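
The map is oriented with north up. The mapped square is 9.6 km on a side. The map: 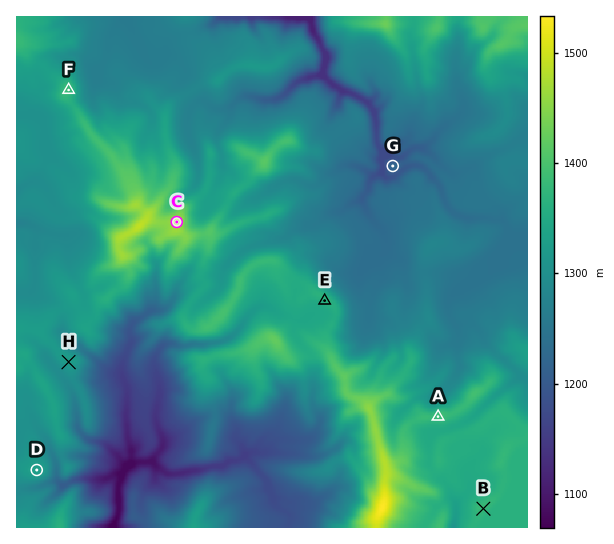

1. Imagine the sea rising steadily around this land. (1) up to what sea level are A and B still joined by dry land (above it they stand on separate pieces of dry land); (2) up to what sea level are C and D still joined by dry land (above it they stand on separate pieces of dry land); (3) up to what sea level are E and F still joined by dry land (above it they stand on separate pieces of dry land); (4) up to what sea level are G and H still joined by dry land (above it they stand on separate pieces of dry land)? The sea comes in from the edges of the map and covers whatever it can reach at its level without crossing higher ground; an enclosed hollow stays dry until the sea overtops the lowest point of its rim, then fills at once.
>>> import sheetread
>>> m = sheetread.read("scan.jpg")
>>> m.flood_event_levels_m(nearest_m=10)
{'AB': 1360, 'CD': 1300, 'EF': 1340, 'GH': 1210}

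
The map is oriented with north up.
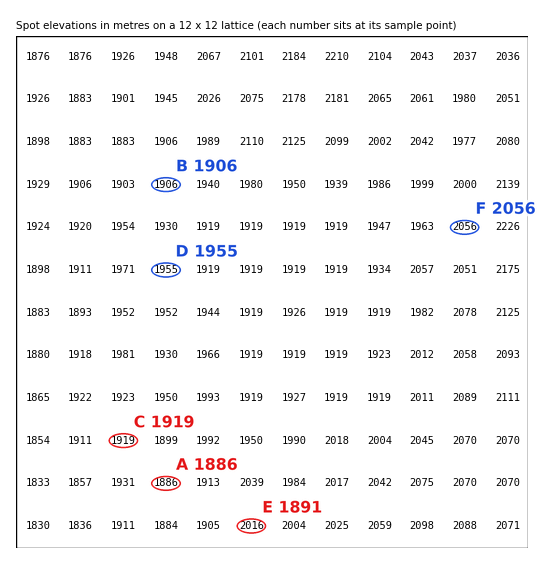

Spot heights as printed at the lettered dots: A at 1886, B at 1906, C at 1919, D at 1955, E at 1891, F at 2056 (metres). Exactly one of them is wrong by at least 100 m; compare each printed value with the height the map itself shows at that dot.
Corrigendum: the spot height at E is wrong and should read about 2016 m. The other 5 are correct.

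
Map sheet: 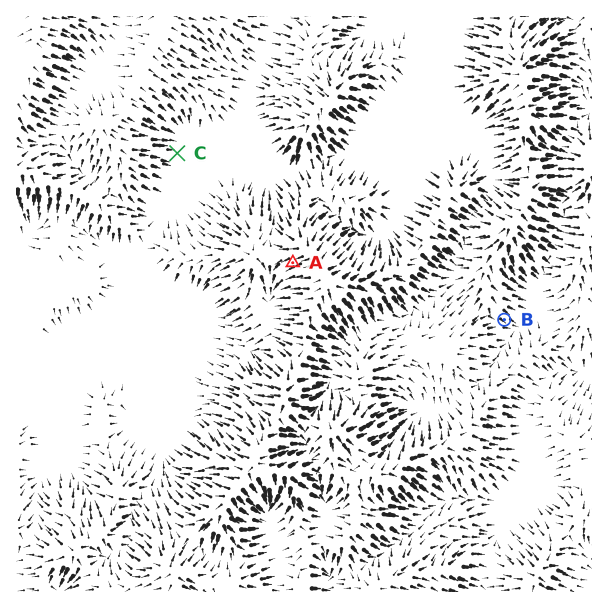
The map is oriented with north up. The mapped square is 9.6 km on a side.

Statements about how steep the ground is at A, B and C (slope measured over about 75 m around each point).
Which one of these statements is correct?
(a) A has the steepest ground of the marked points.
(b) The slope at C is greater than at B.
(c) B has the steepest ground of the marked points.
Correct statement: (a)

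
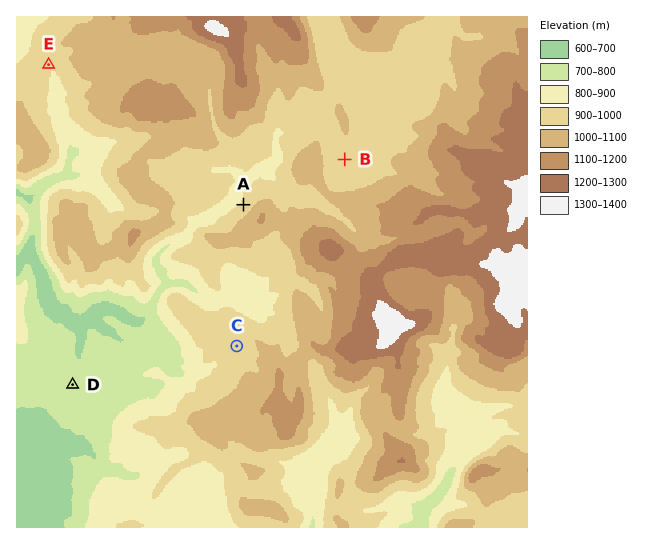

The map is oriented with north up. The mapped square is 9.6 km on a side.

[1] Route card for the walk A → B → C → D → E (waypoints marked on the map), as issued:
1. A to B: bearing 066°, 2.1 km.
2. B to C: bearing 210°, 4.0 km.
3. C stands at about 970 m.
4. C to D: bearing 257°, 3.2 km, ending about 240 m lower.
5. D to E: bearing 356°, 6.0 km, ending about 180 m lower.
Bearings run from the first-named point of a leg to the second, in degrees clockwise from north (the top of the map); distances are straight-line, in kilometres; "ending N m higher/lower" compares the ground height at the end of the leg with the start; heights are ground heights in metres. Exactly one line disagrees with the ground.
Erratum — Line 5: it should read "ending about 180 m higher".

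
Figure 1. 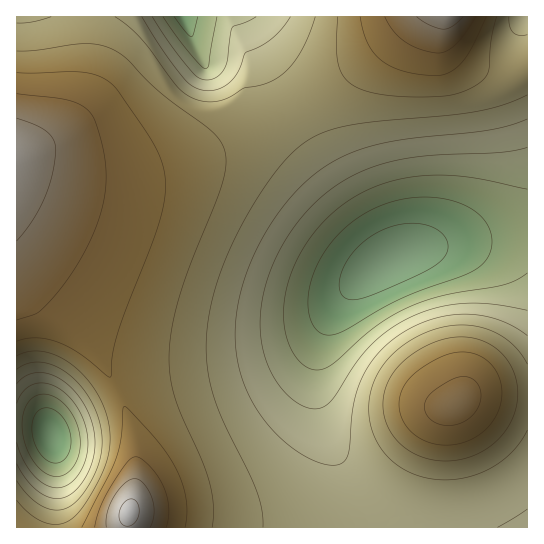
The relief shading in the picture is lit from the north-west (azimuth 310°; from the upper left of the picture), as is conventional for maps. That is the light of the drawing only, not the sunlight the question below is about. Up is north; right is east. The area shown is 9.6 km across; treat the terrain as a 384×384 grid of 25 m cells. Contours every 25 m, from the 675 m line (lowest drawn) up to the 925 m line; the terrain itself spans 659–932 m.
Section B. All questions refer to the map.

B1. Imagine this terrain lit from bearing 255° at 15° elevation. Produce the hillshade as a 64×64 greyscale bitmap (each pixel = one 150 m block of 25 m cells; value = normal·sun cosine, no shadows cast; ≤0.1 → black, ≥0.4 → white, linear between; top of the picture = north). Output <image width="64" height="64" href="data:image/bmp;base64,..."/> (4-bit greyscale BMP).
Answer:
<image width="64" height="64" href="data:image/bmp;base64,Qk12CAAAAAAAAHYAAAAoAAAAQAAAAEAAAAABAAQAAAAAAAAIAAATCwAAEwsAABAAAAAAAAAAAAAAABEREQAiIiIAMzMzAERERABVVVUAZmZmAHd3dwCIiIgAmZmZAKqqqgC7u7sAzMzMAN3d3QDu7u4A////AHdmd5rN3bl1RERVZmZ3d3d3d3iIiIiIiIiIiIiIiIiIZVVnm83tynVERFVWZnd3d3d3d4iIiIiIiIiIiIiIiIhURWeb3u7KdUNEVVZmZ3d3d3d3iIiIiIiIiIiIiIiIiDM0V5ve7sp1Q0RVVmZnd3d3d3d4iIiIiIiIiIiIiIiIIiRXm97+ynVERFVWZmd3d3d3d3iIiIiJmZmIiIiIiIgRI1es3v7KhUREVVZmZ3d3d3d3eIiIiZmZmZmIiIiIiBEjWKzv/tuGVFVVZmZmd3d3d3d4iImZmZmZmYiIh3d3ACNore//24ZVVVZmZmZ3d3d3d3iImZqqqqmZmIh3d3cAJGm9///bllVVVmZmZmd3d3d3iImZqqqqqpmYh3d3dwAkec7//9uWZmZmZmZmZ3d3d3eIiZqru7uqqZiHd3Z3ASV6zv//25dmZmZmZmZmd3d3d4iZqru7u7qpmHd2ZmYBNYvf///bh2ZmZmZmZmZmd3d3iJqrvMy7uqmId2ZmZhJGm+///9qHZmZmZmZmZmZnd3iJmrvMzLuqmYh3ZlVVEles7//+yndmZmZmZmZmZmZ3eImqvMzMu6qZiHZlVVUjWKzv//25d3ZmZmZmZmZmZnd4iau8zMy7qpmIdmVVVTRpve//7ah3d2ZmZmZmZmZmZ3iJq7zMy7qpmYh2ZVRERXm97//bl3d3ZmZmZmZmZmZneImrzMzLupmYiHZlRERWis3v/sqHd3d2ZmZmZmZmZmd4iavMzMuqmZiIdmVERGeKze7tuYd3d3ZmZmZmZmZmZ3iJq7zMu6qZmIh2VUREZ5rN3duod3d3dmZmZmZmZmZmd4mrvMy7qpmYiHZVRER4mrzMuod3d3d2ZmZmZmZmZmZ3iaq7u7qpmZiIdlVERHiavMuph3d3d3ZmZmZmZmZmZneJmru7uqmZmId2VEREiJq7uph3d3d3dmZmZmZlVVZmZ4iaq7u6qZmIh2ZURESImqqZh3d3d3d2ZmZmZmVVVWZneJmqu6qpmYh3ZlVERYiZmYh3d3d3d3ZmZmZmVVVVZmZ4iZqqqqmYiHdlVVVViIiIh3d3d3d3d2ZmZmZVVVVWZneImaqqmZiHdmZVVVaIiIh3d3d3d3d3ZmZmZlVVVVZmZ3iZmZmZmId3ZmVmZoiId3d3d3d3d3dmZmZmVVVVVWZneIiZmZmIh3dmZmZ3iId3d3d3d3d3d2ZmZmZVVVVVZmZ3iImZmYiId3d3d3eId3d3d3d3d3d3ZmZmZmVVVVVWZnd4iJmZiIiHd3d4iIh3d3d3d3d3d3d2ZmZmZVVVVVZmZ3eIiIiIiIiIiIiId3d3d3d3d3d3d3ZmZmZmVVVVVmZnd4iIiIiIiIiIiIh3d3d3d3d3d3d3dmZmZmZlVVVmZmZ3eIiImZmZmZmZmXd3d3d3d3d3d3d3ZmZmZmZVVWZmZnd4iIiZmZmZmZmZd3d3d3d3d3d3d3dmZmZmZmZmZmZmd3iIiJmZmZmZmZl3d3d3d3d3d3d3d3ZmZmZmZmZmZmZ3d4iImZmZmZmZmXd3d3d3d3d3d3d3d2ZmZmZmZmZmZnd3iIiZmZmZmZmZd3d3d3d3d3d3d3d3ZmZmZmZmZmZnd3eIiJmZmZmZmZl3d3d3d3d3d3d3d3d2ZmZmZmZmZmd3d4iImZmZmZmZmXd3d3d3d3d3d3d3d3dmZmZmZmZmd3d4iIiZmZmZmZmZd3d3d3d3d3d3d3d3d3dmZmZmZmd3d3iIiJmZmZmZmZl3d3d3d3d3d3d3d3d3d3dmZmZmd3d3eIiImZmZmZmZmXd3d3d3d3d3d3d3d3d3d3d3d3d3d3d4iIiJmZmZmZmYd3d3d3d3d3d3d3d3d3d3d3d3d3d3d4iIiImZmZmZmYh3d3d3d3d3d3d3d3d3d3d3d3d3d3d3iIiIiZmZmZmZiHd3d3d3d3d3d3d3d3d3d3d3d3d3d3iIiIiJmZmZmZiId3d3d3d3d3d3d3d3d3d3d3d3d3d3iIiIiIiZmZmYiIh3d3d3d3d3d3d3d3d3d3d3d3d3eIiIiIiIiJmZmYiIiHd3d3dmZ3d3d3d3d3d3d3d3d4iIiIiIiIiIiZmIiIiId3d3d2ZmZmd3d3d3d3d3d3iIiIiIiIiIiIiIiIiIiIh3d3d3ZmZmZmd3d3d3d3d4iIiIiIiIiIiIiIiIiIiIiHd3d3d2ZmZmZnd3d3d3d4iIiIiIiIiIiJmZiIiIiIiId3d3d3ZmZmZmZ2Zmd3d4iIiIiIiIiZmZmZmYiIiIiId3d3d3d2ZmZmZmVFZ4iIiIiIiIiZmZmZmZmZiIiIiId3d3d3d3ZmZmZmQzRXiZiIiIiJmZmZmZmZmZmIiIiIh3d3d3d3d2ZmZmUyNFeaqYiIiJmZmZmZmZmZmYh3eIiIh3d3d3d3ZmZmVCIjWKu6mIiJmZmZmZmZmZmZh3d3eIiHd3d3d3dmZmZTIiNqu7qYiJmZmZmZmZmZmZmHdmd3iId3eId3d3ZmZTIiJIu7ypiJmZmZqqqqqpmZmYdmZmd4h3eIiHd3dmZkIiImq7u6iJmZmaqqqqqqqpmZh2VVZniHeIiIh3d2ZlMiIji7u7mImZmaqqqqqqqqqZmHZVVWZ4eIiIiHd3ZmUhEiWbu7qImZmaqqqqqqqqqqmYdUREVneIiIiIh3dmZCESN6u7uYiZmaqqqqqqqqqqqZh1RDRFZoiIiIiHd2ZTERJIu7uoiJmaqqqru7u7qqqqmXZDMzRV"/>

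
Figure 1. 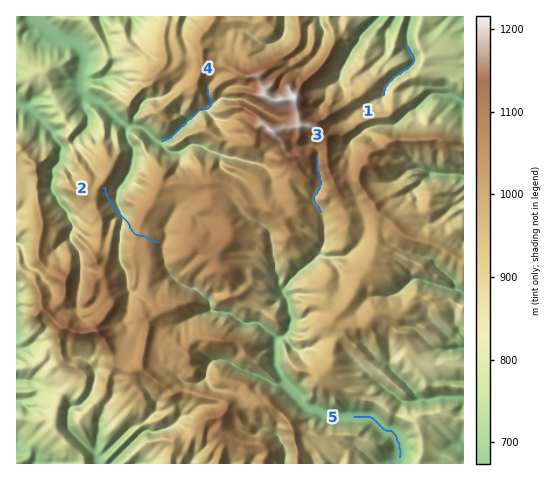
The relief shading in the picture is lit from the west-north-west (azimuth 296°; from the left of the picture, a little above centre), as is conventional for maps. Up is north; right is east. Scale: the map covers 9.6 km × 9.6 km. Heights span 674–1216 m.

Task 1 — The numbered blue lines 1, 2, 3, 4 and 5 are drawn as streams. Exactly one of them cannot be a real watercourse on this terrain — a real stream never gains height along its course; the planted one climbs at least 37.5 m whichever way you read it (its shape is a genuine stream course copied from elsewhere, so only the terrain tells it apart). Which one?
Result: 2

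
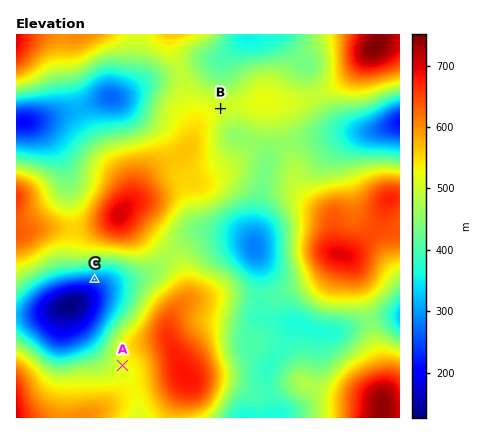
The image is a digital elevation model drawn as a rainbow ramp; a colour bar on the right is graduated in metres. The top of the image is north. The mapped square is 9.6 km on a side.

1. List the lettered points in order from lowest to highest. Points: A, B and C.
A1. C B A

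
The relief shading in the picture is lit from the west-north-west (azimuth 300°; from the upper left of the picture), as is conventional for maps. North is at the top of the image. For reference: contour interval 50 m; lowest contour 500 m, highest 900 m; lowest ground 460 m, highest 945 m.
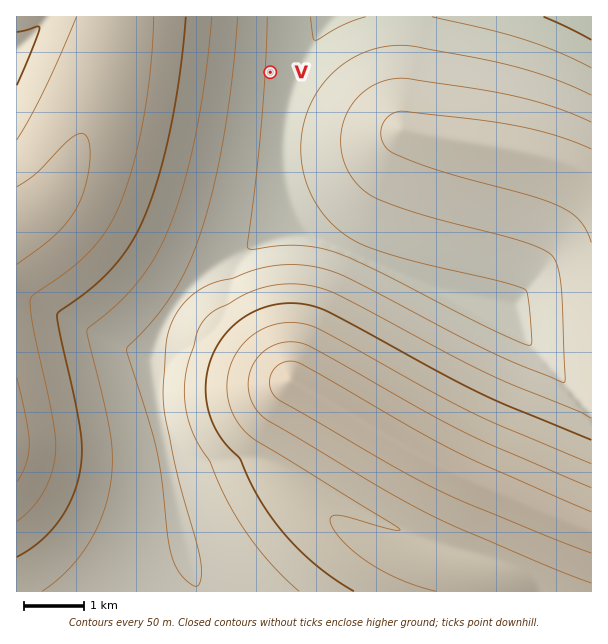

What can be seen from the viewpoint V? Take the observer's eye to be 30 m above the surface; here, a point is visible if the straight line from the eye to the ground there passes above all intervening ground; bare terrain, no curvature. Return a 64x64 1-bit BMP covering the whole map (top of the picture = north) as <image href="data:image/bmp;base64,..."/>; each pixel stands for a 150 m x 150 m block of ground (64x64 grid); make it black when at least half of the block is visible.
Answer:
<image width="64" height="64" href="data:image/bmp;base64,Qk0+AgAAAAAAAD4AAAAoAAAAQAAAAEAAAAABAAEAAAAAAAACAAATCwAAEwsAAAIAAAAAAAAA////AAAAAAAAAAAAAAAAAAAAAAAAAAAAAAAAAAAAAAAAAAAAAAAAAAAAAAAAAAAAAAAAAAAAAAAAAAAAAAAAAAAAAAAAAAADAAAAAAAAAA8AAAAAAAAAPwAgAAAAAAH/AOAAAAAAB/8D8AAAAAAf/x/wAAAAAP//f/AAAAAD////+AAAAAf////4AAAAH/////gAAAB///7/+AAAAf//+P/gAAAD///w/gAAAA///+DgAAAAP///gAAAAAB///8AAAAAAf///AAAAAAf///4AAAAAP////AAAAAH////wAAAAAf///+AAAAAB////wAAAAAf///+AAAAAD////gAAAAAP///8AAAAAAf///gAAAAAB///8AAAAAAD///AAAAAAAH//4AAAAAAAP//AAAAAAAAf/wAAAAAAAD/8AAAAAAAAP/gAAAAAAAB/8AAAAAAAAf/wAAAAAAAf//AAAAAAAD//+AAAAAAAf//8AAAAAAB///4AAAAAAH///4AAAAAAf///wAAAAAB////gAAAAAH////gAAAAAf////AAAAAA////+AAAAAD////4AAAAAP////gAAAAA////+AAAAAB////4AAAAAH////AAAAAAf///8AAAAAB////wAAAAAD////AAAAAAP///8AAAAAA////wAAAAAD////AAAAAAP///4AAAA=="/>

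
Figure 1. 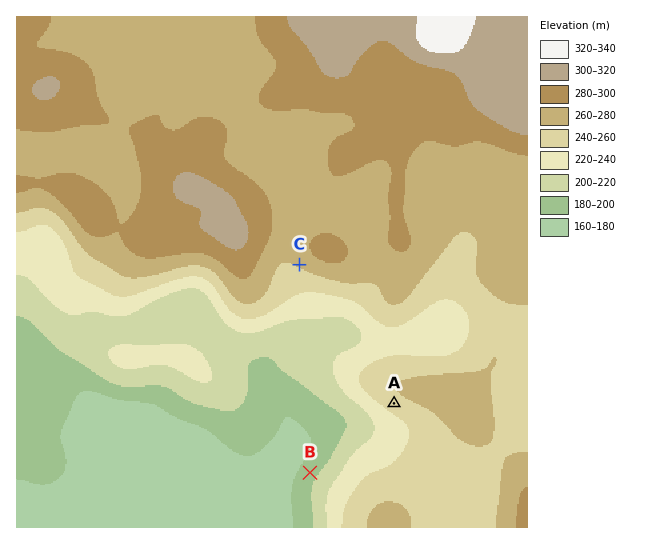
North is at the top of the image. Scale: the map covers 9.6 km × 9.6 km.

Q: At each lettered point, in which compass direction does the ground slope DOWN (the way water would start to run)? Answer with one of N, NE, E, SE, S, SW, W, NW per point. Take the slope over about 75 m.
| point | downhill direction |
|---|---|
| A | SW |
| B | NW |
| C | SW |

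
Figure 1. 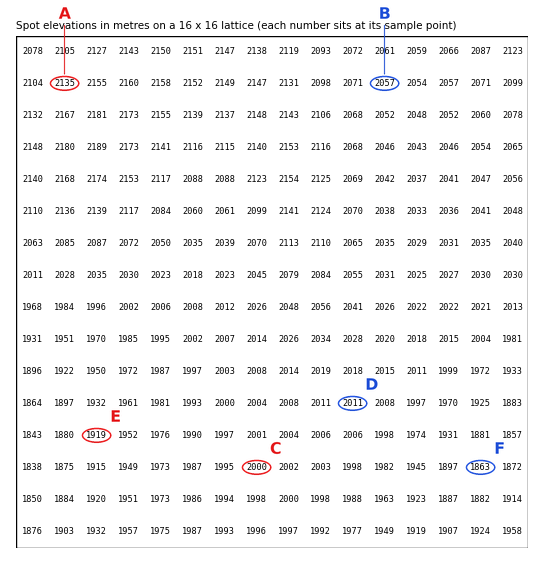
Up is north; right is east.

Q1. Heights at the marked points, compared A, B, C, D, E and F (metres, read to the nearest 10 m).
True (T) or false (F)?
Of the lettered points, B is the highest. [F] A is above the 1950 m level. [T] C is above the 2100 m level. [F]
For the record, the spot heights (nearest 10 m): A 2140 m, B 2060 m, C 2000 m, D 2010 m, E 1920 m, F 1860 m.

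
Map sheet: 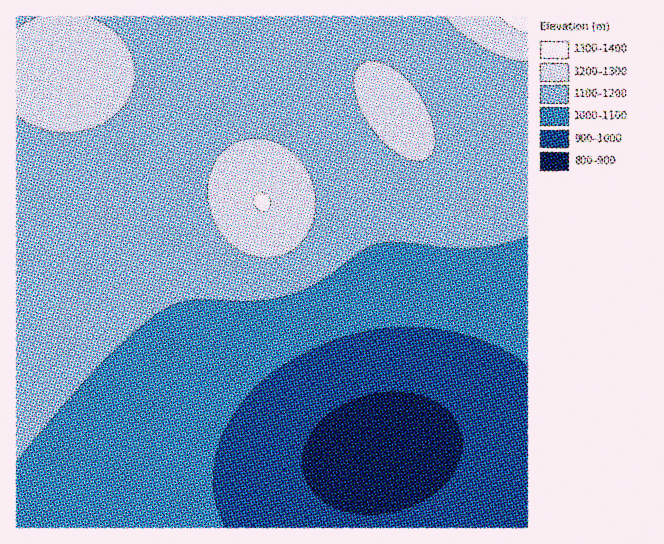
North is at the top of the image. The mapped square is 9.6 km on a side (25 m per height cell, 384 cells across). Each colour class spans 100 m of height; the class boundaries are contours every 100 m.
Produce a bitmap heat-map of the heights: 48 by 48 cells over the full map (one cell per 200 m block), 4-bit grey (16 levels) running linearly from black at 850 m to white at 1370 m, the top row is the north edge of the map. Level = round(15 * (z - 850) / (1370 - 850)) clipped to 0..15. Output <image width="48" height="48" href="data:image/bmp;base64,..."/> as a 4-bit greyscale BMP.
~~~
<image width="48" height="48" href="data:image/bmp;base64,Qk32BAAAAAAAAHYAAAAoAAAAMAAAADAAAAABAAQAAAAAAIAEAAATCwAAEwsAABAAAAAAAAAAAAAAABEREQAiIiIAMzMzAERERABVVVUAZmZmAHd3dwCIiIgAmZmZAKqqqgC7u7sAzMzMAN3d3QDu7u4A////AHd3d3dmZmZVVVREMzMyIiIiIiIiMzM0RHd3d3dmZmZVVUREMzIiIiERESIiIzMzRHd3d3dmZmZVVURDMzIiIREREREiIiMzRHd3d3dmZmZVVURDMyIiERERERERIiIzNHd3d3d2ZmZVVURDMyIhEREQAREREiIzM3d3d3d2ZmZVVURDMyIhERAAAAEREiIjM3d3d3d2ZmZlVURDMyIhERAAAAARESIjM3d3d3d3ZmZlVURDMyIhERAAAAARESIjM3d3d3d3ZmZlVVREMyIhERAAAAARESIjM3d3d3d3dmZmVVREMzIiEREQAAERESIjM3d3d3d3dmZmVVVEQzMiIREREREREiIjM3d3d3d3d2ZmZVVERDMyIhERERERIiIzM3d3d3d3d3ZmZlVURDMzIiIhEREiIiMzNHd3d3d3d3ZmZlVVREQzMiIiIiIiIjMzRId3d3d3d3dmZmVVVERDMzMiIiIiMzM0RIh3d3d3d3d2ZmZlVVREQzMzMzMzMzRERIiHd3d3d3d3ZmZmVVVEREQzMzMzNERERYiIh3d3d3d3dmZmZlVVVERERERERERFVYiIiHd3d3d3d3ZmZmZVVVVERERERFVVVYiIiId3d3d3d3d3ZmZmVVVVVVVVVVVVVYiIiIh3d3d3d3d3d3ZmZmVVVVVVVVVWZoiIiIiId3d3d3d3d3d3ZmZmZmZmZmZmZoiIiIiIh3d3d4iIiIh3d2ZmZmZmZmZmZoiIiIiIiIiIiIiImZiId3dmZmZmZmZmZoiIiIiIiIiIiImZmZmYiHd3d3d3d3d3d4iIiIiIiIiIiJmqqqqZiId3d3d3d3d3d4iIiIiIiIiIiZqru7upmIh3d3d3d3d3d4iIiIiIiIiImaq7zMu6mYiHd3eIiIh3d4iIiIiIiIiImau8zMy6qYiIiIiIiIiIh4iIiIiIiIiJmqvM3dy7qZiIiIiIiIiIiIiIiIiIiIiJmqvN3dy7qZiIiIiZmIiIiIiIiIiIiIiJmrvN3dy6qZiIiJmZmZiIiIiIiIiIiIiJmqvM3cy6qZmJmZmZmZmIiJmZmZmYiIiZmqu8zMu6mZmZmZqqmZmIiJmZmZmZmIiZmaq7u7uqmZmZmqqqqZmYiJmZmZmZmZmZmaqru6qpmZmZqquqqZmZiJqqqqqZmZmZmZqqqqqZmZmaq7uqqZmZmKqqqqqqmZmZmZmaqpmZmZmqu7uqqZmZmaq7u7qqqZmZmZmZmZmZmZqru7uqqZmZmau7u7u6qpmZmZmZmZmZmZqru7uqqZmZmbu8zLu7qpmZmZmZmZmZmaqru7qqqZmZmbvMzMu7qqmZmZmZmZmZmaqru6qqqZmZmbvMzMu7qqmZmZiImZmZmaqqqqqqqqqqqrvMzMu7qqmZmZiImZmZmaqqqqqqqqqqqru8zLu7qqmZmZiImZmZmaqqqqqqqqqqu7u7u7u6qpmZmZmZmZmZmaqqqqqqqqq7vKq7u7uqqpmZmZmZmZmZmZqqqqqqqqu8zaqqqqqqqZmZmZmZmZmZmZmZmqqqqrvN7g=="/>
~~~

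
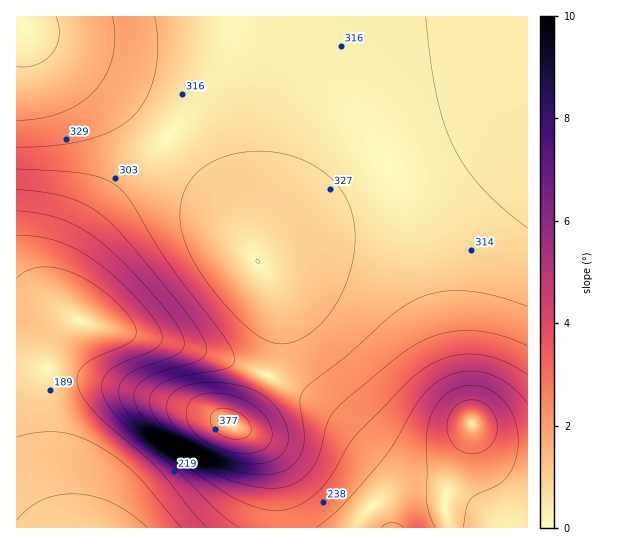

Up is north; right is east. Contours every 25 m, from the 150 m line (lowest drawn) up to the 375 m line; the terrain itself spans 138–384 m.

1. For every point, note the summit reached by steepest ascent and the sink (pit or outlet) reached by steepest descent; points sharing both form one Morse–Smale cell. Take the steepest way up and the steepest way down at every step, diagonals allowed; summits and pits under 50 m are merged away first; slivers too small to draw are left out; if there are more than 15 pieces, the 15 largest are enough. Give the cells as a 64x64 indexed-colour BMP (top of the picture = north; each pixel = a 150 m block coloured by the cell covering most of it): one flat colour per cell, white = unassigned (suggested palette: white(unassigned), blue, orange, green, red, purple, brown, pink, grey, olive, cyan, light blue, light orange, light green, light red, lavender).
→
<image width="64" height="64" href="data:image/bmp;base64,Qk12CAAAAAAAAHYAAAAoAAAAQAAAAEAAAAABAAQAAAAAAAAIAAATCwAAEwsAABAAAAAAAAAA////ALR3HwAOf/8ALKAsACgn1gC9Z5QAS1aMAMJ34wB/f38AIr28AM++FwDox64AeLv/AIrfmACWmP8A1bDFADMzMzMzMzMzMzMzMzMzMzM0REREREREREREREREREREMzMzMzMzMzMzMzMzMzMzMzREREREREREREREREREREQzMzMzMzMzMzMzMzMzMzMzNERERERERERERERERERERDMzMzMzMzMzMzMzMzMzMzM0REREREREREREREREREREMzMzMzMzMzMzMzMzMzMzMzREREREREREREREREREREQzMzMzMzMzMzMzMzMzMzMzNERERERERERERERERERERDMzMzMzMzMzMzMzMzMzMzNEREREREREREREREREREREMzMzMzMzMzMzMzMzMzMzM0REREREREREQiIkREREREQzMzMzMzMzMzMzMzMzMzMzREREREREREIiIiJERERERDMzMzMzMzMzMzMzMzMzMzRERERERERCIiIiIiREREIiMzMzMzMzMzMzMzMzMzMzNERERERERCIiIiIiIkREIiIzMzMzMzMzMzMzMzMzMzNERERERERCIiIiIiIiRCIiIjMzMzMzMzMzMzMzMzMzRERERERERCIiIiIiIiIiIiIiMzMzMzMzMzMzMzMzMzNERERERERCIiIiIiIiIiIiIiIzMzMzMzMzMzMzMzMzMzRERERERCIiIiIiIiIiIiIiIjMzMzMzMzMzMzMzMzMzM0REREQiIiIiIiIiIiIiIiIiMzMzMzMzMzMzMzMzMzMzREREQiIiIiIiIiIiIiIiIiIzMzMzMzMzMzMzMzMzMzM0REIiIiIiIiIiIiIiIiIiIjMzMzMzMzMzMzMzMzMzMzRCIiIiIiIiIiIiIiIiIiIiMzMzMzMzMzMzMzMzMzMzESIiIiIiIiIiIiIiIiIiIiIzMzMzMzMzMzMzMzMzMxERIiIiIiIiIiIiIiIiIiIiIjMzMzMzMzMzMzMzMzEREREiIiIiIiIiIiIiIiIiIiIiMzMzMzMzMzMzMzMRERERESIiIiIiIiIiIiIiIiIiIiIzMzMzMzMzMzMREREREREREiIiIiIiIiIiIiIiIiIiIjMzMzMzMzMRERERERERERESIiIiIiIiIiIiIiIiIiIiMzMzMzERERERERERERERERIiIiIiIiIiIiIiIiIiIiIzMzMREREREREREREREREREiIiIiIiIiIiIiIiIiIiIhERERERERERERERERERERESIiIiIiIiIiIiIiIiIiIiERERERERERERERERERERESIiIiIiIiIiIiIiIiIiIiIRERERERERERERERERERERIiIiIiIiIiIiIiIiIiIiIhEREREREREREREREREREREiIiIiIiIiIiIiIiIiIiIiEREREREREREREREREREREiIiIiIiIiIiIiIiIiIiIiIRERERERERERERERERERESIiIiIiIiIiIiIiIiIiIiIhERERERERERERERERERESIiIiIiIiIiIiIiIiIiIiIiEREREREREREREREREREREiIiIiIiIiIiIiIiIiIiIiIRERERERERERERERERERERIiIiIiIiIiIiIiIiIiIiIhERERERERERERERERERERESIiIiIiIiIiIiIiIiIiIiERERERERERERERERERERERESIiIiIiIiIiIiIiIiIiIREREREREREREREREREREREREiIiIiIiIiIiIiIiIiIhERERERERERERERERERERERERIiIiIiIiIiIiIiIiIiERERERERERERERERERERERERERIiIiIiIiIiIiIiIiIRERERERERERERERERERERERERESIiIiIiIiIiIiIiIhERERERERERERERERERERERERERESIiIiIiIiIiIiIiEREREREREREREREREREREREREREREiIiIiIiIiIiIiIREREREREREREREREREREREREREREREiIiIiIiIiIiIhEREREREREREREREREREREREREREREREiIiIiIiIiIiEREREREREREREREREREREREREREREREREiIiIiIiIiIREREREREREREREREREREREREREREREREREiIiIiIiIhEREREREREREREREREREREREREREREREREREiIiIiIiERERERERERERERERERERERERERERERERERERESIiIiIRERERERERERERERERERERERERERERERERERERESIiIhERERERERERERERERERERERERERERERERERERERERIiERERERERERERERERERERERERERERERERERERERERERERERERERERERERERERERERERERERERERERERERERERERERERERERERERERERERERERERERERERERERERERERERERERERERERERERERERERERERERERERERERERERERERERERERERERERERERERERERERERERERERERERERERERERERERERERERERERERERERERERERERERERERERERERERERERERERERERERERERERERERERERERERERERERERERERERERERERERERERERERERERERERERERERERERERERERERERERERERERERERERERERERERERERERERERERERERERERERERERERERERERERERERERERERERERERERERERERERERERERERERERERERERERERERERERERERERERERERERERERERERERERERERERERERERERERERERERERERER"/>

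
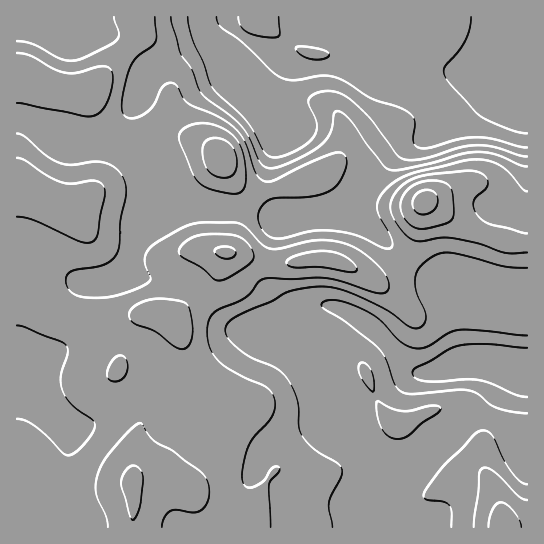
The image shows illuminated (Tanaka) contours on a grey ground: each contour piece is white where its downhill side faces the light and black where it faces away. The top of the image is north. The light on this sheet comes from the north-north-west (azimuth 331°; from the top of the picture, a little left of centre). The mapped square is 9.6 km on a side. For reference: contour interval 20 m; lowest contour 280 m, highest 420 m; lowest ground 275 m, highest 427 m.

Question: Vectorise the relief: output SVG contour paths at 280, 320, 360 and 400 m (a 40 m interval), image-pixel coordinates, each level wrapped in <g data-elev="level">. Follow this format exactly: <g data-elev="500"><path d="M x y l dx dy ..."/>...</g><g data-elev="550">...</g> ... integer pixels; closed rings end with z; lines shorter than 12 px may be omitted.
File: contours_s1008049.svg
<g data-elev="280"><path d="M527 133l-16-3-30-13-29-31-7-9-1-6 1-4 14-17 8-12 3-11 1-10"/></g><g data-elev="320"><path d="M527 397l-12-2-22-11-12-4-14-1-41 2-11-3-3-5 4-6 14-6 20-12 9-4 28-1 40 4"/><path d="M527 156l-8-1-25-8-17-2-18 3-37 11-11 1-8-1-7-5-24-33-16-16-14-11-13-3-14 3-6 5 0 6 8 20-1 8-4 6-10 8-13 7-11 3-8 0-7-6-9-20-8-11-28-26-7-8-8-24-10-22-5-23"/></g><g data-elev="360"><path d="M332 527l-3-24 2-8 10-18 1-6-1-4-5-5-22-13-11-12-4-10-2-28-5-12-6-10-9-8-27-12-16-12-8-11-1-5 3-6 10-8 33-14 16-9 19-4 17-1 15 2 19 6 30 15 22 16 9 2 6-3 2-8-1-7-9-19-1-14 5-10 13-11 9-3 9 0 52 13 24 2"/><path d="M527 484l-8-3-9-11-19-36-6-4-7 2-35 34-19 28 0 3 2 2 16 2 7 4 3 6-1 16"/><path d="M392 438l7 1 8-3 15-13 16-10 2-3 0-3-9-1-20 5-9 0-11-3-13-7-1 1 0 11 3 13 6 8z"/><path d="M372 391l2-1 0-5-2-14-6-7-5-1-3 4 2 8 6 10z"/><path d="M527 191l-5-3-14-17-10-7-15-4-17 0-57 15-15 7-10 9-5 8-2 10 3 8 11 21 2 7-3 3-8-1-27-12-22-4-22 0-30 8-11-2-8-7-4-9 1-8 4-9 6-4 5-2 36-1 20-6 7-6 6-10 4-10-1-8-5-4-8 0-28 12-31 15-5 2-6-1-4-3-4-6-9-29-9-13-18-13-31-14-5-5-6-12-4-3-5 0-5 3-9 19-8 8-12 5-8-1-3-4-1-8 5-30 8-16 17-13 3-4 2-7-2-18"/><path d="M114 17l5 16-2 6-9 7-30 14-8 1-8-2-28-14-17-4"/></g><g data-elev="400"><path d="M162 527l3-10 6-6 7-1 16 2 8-2 6-11 1-13-2-7-5-6-29-22-19-10-13-18-10 6-19 21-9 12-5 12-2 9 0 10 10 24 2 10"/><path d="M521 527l-1-6-6-10-8-7-5-2-4 2-5 6-4 17"/><path d="M111 381l8 0 7-7 2-11-5-7-6 0-7 9-3 10z"/><path d="M179 349l4 0 4-2 4-5 1-7-1-20-2-8-3-4-12-3-19-1-13 3-10 7-3 6 4 7 22 10 18 13z"/><path d="M214 279l7 1 6-2 18-11 7-6 2-4-1-6-10-12-12-4-26-1-14 4-10 8-2 5 1 4 21 12z"/><path d="M344 271l10 1 2-1 1-2-3-6-7-5-8-4-9-3-13 0-15 3-12 4-4 4 1 3 6 2 28 0z"/><path d="M418 229l8 0 16-4 10-6 2-6-1-19-3-7-4-4-11-2-14 1-11 5-7 8-3 10 2 9 7 9z"/><path d="M17 217l16 3 45 21 12 2 4-2 3-6 8-42-2-7-5-4-8-1-19 3-9-2-16-7-21-15-8-2"/><path d="M217 177l9 1 7-3 3-6 1-10-3-9-4-6-7-5-9-1-5 1-4 3-2 5-1 7 5 15 4 5z"/></g>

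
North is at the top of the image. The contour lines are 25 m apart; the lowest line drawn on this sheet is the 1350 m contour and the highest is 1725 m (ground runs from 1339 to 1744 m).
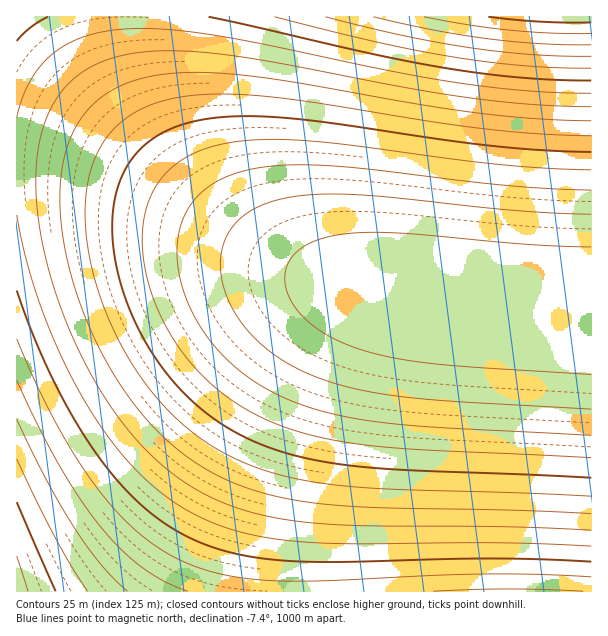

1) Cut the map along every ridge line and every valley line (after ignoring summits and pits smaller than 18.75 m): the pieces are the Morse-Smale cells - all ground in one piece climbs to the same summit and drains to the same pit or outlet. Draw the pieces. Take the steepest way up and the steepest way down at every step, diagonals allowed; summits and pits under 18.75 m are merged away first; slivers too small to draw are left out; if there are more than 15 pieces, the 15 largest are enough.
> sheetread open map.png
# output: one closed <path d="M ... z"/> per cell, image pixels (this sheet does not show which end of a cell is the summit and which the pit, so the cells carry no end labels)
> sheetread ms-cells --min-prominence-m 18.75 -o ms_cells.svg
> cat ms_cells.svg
<path d="M36 166l-20 1 1 425 575-1-1-281-142-9-60-7-51-11-36-12-35-15-55-30-83-39-43-13z"/><path d="M591 16l-463 0-1 17 5 30 8 30 18 39 18 29 23 28 34 34 28 23 24 14 21 11 33 12 50 11 93 10 109 6z"/><path d="M126 16l-110 1 0 148 47 4 29 6 37 12 29 12 109 57 38 15-35-19-37-29-34-34-23-28-18-29-18-39-10-37z"/>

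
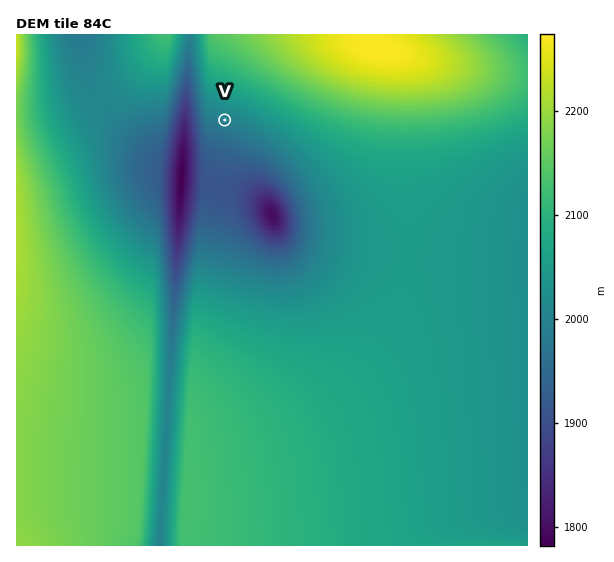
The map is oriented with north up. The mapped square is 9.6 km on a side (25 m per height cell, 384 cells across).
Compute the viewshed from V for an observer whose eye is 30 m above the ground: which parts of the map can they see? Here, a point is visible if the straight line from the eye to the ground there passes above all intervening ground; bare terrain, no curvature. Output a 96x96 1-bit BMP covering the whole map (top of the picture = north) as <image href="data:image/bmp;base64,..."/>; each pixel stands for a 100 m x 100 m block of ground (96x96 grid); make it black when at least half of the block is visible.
<image width="96" height="96" href="data:image/bmp;base64,Qk2+BAAAAAAAAD4AAAAoAAAAYAAAAGAAAAABAAEAAAAAAIAEAAATCwAAEwsAAAIAAAAAAAAA////AAAAAAAAAAGAAAAAAAAAAAAAAAGAAAAAAAAAAAAAAAGAAAAAAAAAAAAAAAGAAAAAAAAAAAAAAAGAAAAAAAAAAAAAAAGAAAAAAAAAAAAAAAHAAAAAAAAAAAAAAAHAAAAAAAAAAAAAAAHAAAAAAAAAAAAAAAHAAAAAAAAAAAAAAAHAAAAAAAAAAAAAAAHAAAAAAAAAAAAAAAHAAAAAAAAAAAAAAAHAAAAAAAAAAAAAAAHgAAAAAAAAAAAAAADgAAAAAAAAAAAAAADgAAAAAAAAAAAAAADgAAAAAAAAAAAAAADgAAAAAAAAAAAAAADgAAAAAAAAAAAAAADgAAAAAAAAAAAAAADgAAAAAAAAAAAAAADwAAAAAAAAAAAAAADwAAAAAAAAAAAAAADwAAAAAAAAAAAAAADwAAAAAAAAAAAAAADwAAAAAAAAAAAAAADwAAAAAAAAAAAAAADwAAAAAAAAAAAAAADwAAAAAAAAAAAAAAD4B//+AAAAAAAAAAD4f///wAAAAAAAAAD4f///8AAAAAAAAAD4f////AAAAAAAAAD4f////gAAAAAAAAP4f////wAAAAAAAA/4f////4AAAAAAAD/4/////8AAAAAAAH/8/////+AAAAAAAf/8/////+AAAAAAA//8//////AAAAAAD/////////AAAAAAH/////////gAAAAAP/////////gAAAAAf/////////gAAAAA//////////wAAAAB//////////wAAAAH//////////wAAAAH//////////wAAAAP//////////4AAAAf//////////4AAAA///////////4AAAB///////////4AAAD///////////4AAAD///////////wAAAD///////////wAAAD///////////wAAAD///////////wAAAD///////////wAAAD///////////gAAAD///////////gAAAD///////x///gAAAD///////w///AAAAD////+//g///AAAAD////8f/h//+AAAAD////8f/B//+AAAAD////8P/B//8AAAAD////8P/D//8AAAAD////8P/D//4AAAAD////8P/H//wAAAAD////8H////wAAAAD////8H////gAAAAD////8H////AAAAAD////8H///+AAAAAD////8H///+AAAAAD////8H///8AAAAAD////8H///8AAAAAD////8H///8AAAAAD////8H///8AAAAAD////8H///8AAAAAD////8H///8AAAAAD////8D///+AAAAAD////8D////AAAAAD//w/8D////gAAAAD//AP8D////wAAAAD/8AH8D////wAAAAD/4AD8D////wAAAAD/wAD8D////gAAAAD/gAB8D////AAAAAD/AAA8D///+AAAAAD/AAA8D///wAAAAAD+AAAcD//+AAAAAAD8AAAMBwAAAAAAAAD8AAAMAAAAAAAAAAD8AAAMAAAAAAAAAAD4AAAMAAAAAAAAAAA="/>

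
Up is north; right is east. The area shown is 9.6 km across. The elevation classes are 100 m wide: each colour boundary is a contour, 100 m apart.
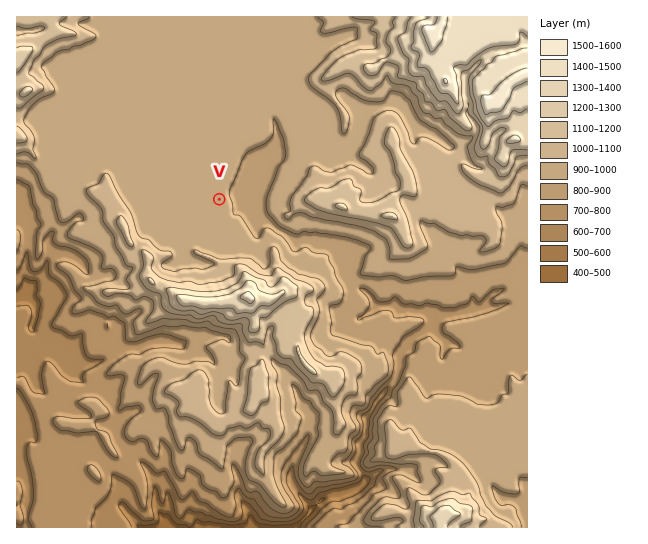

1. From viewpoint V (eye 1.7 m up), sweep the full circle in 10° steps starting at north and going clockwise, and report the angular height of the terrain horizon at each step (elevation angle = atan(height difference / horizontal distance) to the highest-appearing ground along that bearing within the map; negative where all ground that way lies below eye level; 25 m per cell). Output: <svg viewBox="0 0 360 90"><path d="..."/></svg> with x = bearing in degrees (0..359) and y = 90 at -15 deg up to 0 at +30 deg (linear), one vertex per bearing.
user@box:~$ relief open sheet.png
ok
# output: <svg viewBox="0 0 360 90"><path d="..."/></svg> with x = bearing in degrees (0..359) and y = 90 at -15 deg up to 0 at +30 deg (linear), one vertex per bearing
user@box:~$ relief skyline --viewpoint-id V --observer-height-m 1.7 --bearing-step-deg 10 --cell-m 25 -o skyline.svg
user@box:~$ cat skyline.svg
<svg viewBox="0 0 360 90"><path d="M0 57l10 2 10 0 10-2 10-4 10-7 10 0 10 1 10 3 10-5 10 7 10 4 10 4 10-7 10-11 10-4 10-7 10 1 10 1 10 1 10 1 10 8 10 0 10 2 10 4 10-2 10 2 10 1 10 4 10 0 10-2 10 1 10 1 10 1 10 0 10 1"/></svg>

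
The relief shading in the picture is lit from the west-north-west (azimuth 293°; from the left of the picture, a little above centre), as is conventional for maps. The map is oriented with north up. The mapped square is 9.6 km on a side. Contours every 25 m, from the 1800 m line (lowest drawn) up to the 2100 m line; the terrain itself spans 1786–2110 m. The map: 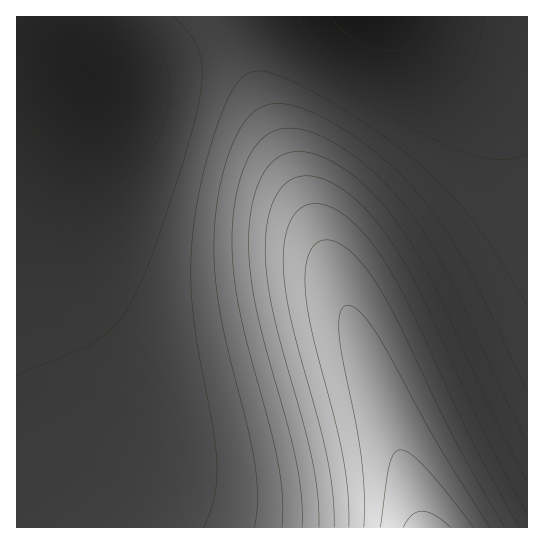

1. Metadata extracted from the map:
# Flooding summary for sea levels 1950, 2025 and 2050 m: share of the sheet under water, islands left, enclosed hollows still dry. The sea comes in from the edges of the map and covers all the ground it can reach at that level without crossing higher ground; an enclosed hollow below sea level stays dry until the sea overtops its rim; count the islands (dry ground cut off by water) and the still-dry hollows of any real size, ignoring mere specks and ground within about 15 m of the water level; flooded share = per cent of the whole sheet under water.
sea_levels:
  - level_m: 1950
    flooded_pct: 74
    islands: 0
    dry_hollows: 0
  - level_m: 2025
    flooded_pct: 89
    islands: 0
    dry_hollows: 0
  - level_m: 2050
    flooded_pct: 94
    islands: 0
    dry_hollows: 0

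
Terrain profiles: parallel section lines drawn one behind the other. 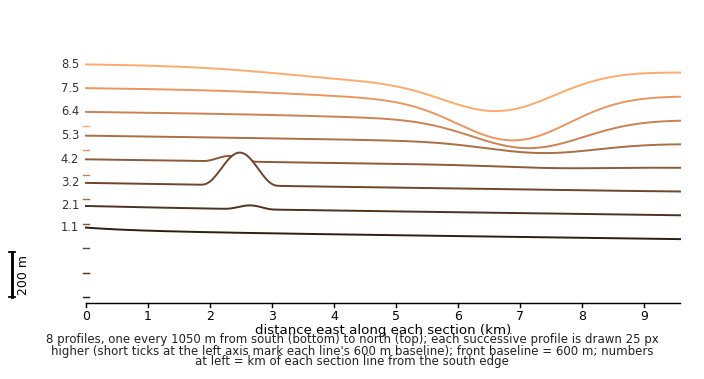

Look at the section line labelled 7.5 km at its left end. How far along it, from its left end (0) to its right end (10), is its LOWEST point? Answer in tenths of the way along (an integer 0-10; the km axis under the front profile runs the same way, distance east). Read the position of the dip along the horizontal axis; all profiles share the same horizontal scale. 7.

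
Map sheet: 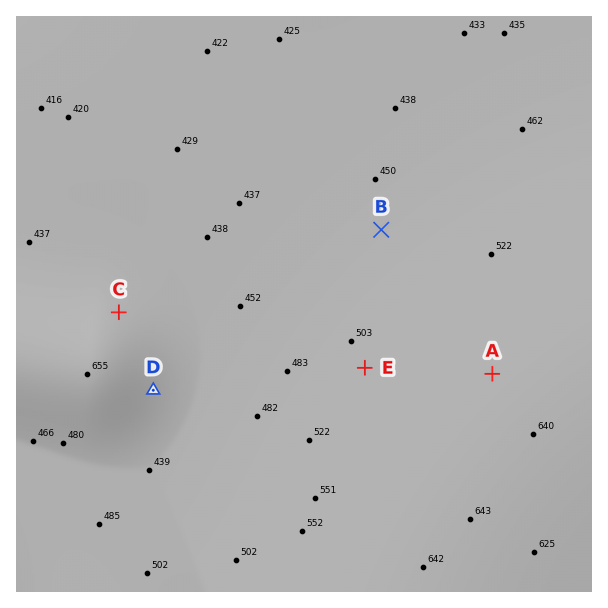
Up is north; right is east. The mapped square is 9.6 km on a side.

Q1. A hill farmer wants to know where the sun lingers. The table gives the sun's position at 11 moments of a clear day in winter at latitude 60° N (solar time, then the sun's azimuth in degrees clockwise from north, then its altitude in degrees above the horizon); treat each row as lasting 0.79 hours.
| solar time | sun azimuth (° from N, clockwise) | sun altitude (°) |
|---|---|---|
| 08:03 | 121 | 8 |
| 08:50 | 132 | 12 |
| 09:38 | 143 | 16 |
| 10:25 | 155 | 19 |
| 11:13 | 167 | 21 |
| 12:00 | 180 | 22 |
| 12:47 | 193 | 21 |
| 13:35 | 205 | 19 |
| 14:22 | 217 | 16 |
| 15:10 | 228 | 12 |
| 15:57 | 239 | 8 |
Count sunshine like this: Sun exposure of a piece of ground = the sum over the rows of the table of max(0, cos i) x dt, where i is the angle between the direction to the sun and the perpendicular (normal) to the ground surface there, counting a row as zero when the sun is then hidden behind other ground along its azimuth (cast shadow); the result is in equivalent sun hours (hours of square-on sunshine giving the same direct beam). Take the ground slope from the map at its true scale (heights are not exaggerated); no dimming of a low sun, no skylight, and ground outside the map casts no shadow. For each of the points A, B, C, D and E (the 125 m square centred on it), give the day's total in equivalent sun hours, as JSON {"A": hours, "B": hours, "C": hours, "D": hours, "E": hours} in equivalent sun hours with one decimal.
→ {"A": 2.1, "B": 2.2, "C": 1.5, "D": 2.6, "E": 2.1}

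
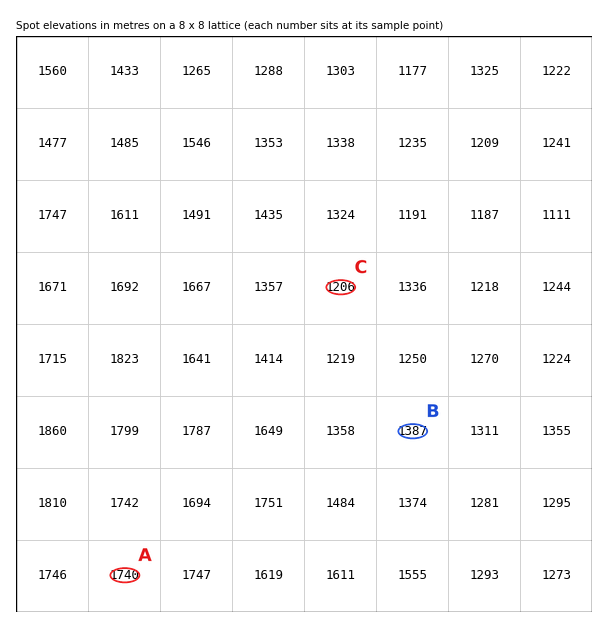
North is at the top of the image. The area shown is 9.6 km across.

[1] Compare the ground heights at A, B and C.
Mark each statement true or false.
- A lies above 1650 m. true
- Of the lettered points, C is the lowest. true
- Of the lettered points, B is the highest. false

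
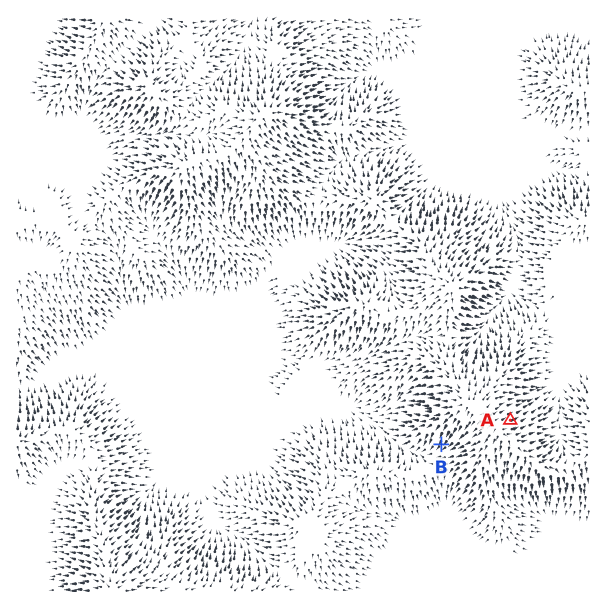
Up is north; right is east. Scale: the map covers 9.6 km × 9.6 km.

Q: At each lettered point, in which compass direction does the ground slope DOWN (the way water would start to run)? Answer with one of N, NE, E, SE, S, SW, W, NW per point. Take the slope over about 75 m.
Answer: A NE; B SW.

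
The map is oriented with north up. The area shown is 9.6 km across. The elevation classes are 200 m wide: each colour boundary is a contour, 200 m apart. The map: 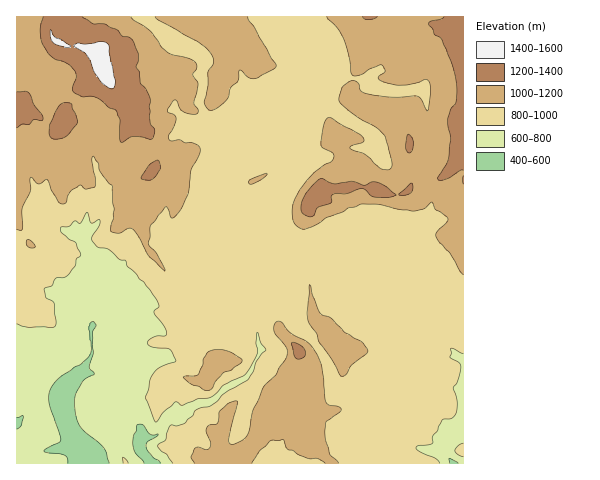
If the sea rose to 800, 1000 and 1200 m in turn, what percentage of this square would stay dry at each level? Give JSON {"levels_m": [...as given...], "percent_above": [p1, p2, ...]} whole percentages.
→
{"levels_m": [800, 1000, 1200], "percent_above": [85, 36, 7]}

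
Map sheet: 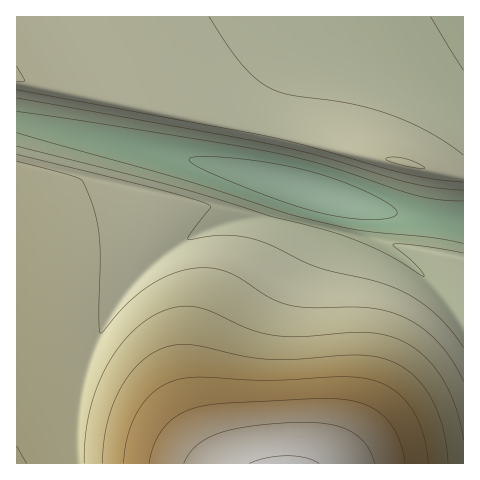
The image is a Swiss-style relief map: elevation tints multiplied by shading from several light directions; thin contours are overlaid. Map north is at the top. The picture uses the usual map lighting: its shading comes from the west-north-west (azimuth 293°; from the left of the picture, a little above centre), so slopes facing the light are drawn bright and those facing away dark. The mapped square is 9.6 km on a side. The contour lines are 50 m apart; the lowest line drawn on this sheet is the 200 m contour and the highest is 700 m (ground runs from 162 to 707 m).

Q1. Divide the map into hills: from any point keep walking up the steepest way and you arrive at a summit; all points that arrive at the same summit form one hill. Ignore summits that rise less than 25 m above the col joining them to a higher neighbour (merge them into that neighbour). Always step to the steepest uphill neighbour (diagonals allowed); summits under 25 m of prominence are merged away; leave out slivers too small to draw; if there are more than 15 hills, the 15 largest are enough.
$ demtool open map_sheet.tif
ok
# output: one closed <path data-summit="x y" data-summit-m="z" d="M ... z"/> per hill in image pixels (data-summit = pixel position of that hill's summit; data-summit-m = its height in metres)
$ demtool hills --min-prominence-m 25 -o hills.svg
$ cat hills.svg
<path data-summit="285 463" data-summit-m="707" d="M20 122l-4 1 1 341 447-1-1-241-50-5-36-7-155-44z"/><path data-summit="17 78" data-summit-m="402" d="M348 16l-331 0-1 106 156 33 90 22-1-15 6-25 3-31 13-31 12-16 16-16z"/><path data-summit="406 164" data-summit-m="404" d="M463 16l-114 0-31 21-23 22-12 16-9 20-13 67 1 14 115 34 36 7 50 5z"/>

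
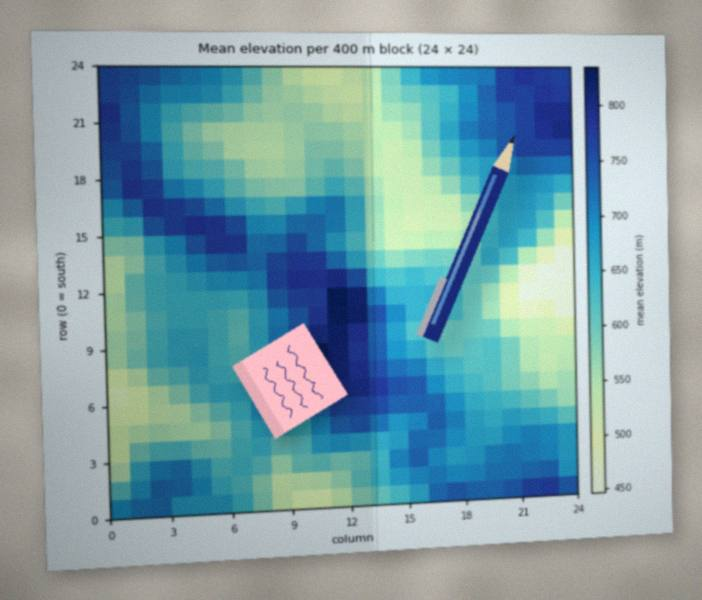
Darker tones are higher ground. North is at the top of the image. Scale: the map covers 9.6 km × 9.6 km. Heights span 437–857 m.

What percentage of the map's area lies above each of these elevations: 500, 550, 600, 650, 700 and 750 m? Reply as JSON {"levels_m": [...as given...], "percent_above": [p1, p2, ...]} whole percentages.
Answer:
{"levels_m": [500, 550, 600, 650, 700, 750], "percent_above": [96, 83, 68, 48, 28, 13]}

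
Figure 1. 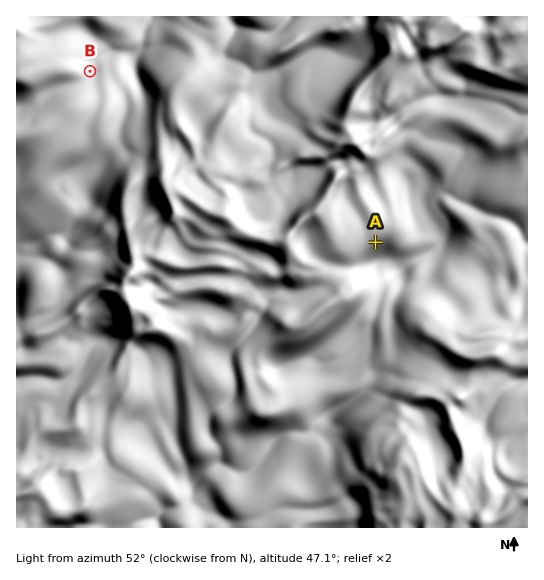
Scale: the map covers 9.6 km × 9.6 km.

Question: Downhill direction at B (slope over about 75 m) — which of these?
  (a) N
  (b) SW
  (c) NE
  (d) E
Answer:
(c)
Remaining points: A SE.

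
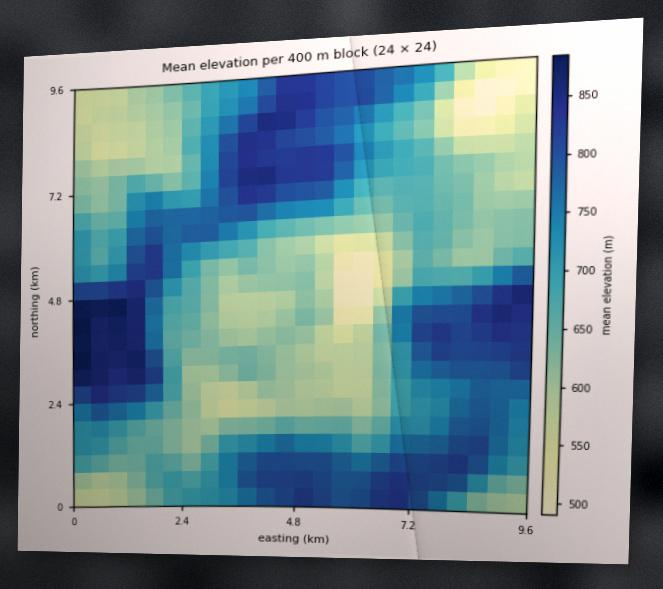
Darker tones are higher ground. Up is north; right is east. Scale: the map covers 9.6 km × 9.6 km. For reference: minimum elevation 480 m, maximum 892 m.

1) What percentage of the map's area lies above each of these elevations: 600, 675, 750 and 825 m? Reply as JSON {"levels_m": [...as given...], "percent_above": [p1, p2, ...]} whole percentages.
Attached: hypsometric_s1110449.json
{"levels_m": [600, 675, 750, 825], "percent_above": [82, 51, 32, 9]}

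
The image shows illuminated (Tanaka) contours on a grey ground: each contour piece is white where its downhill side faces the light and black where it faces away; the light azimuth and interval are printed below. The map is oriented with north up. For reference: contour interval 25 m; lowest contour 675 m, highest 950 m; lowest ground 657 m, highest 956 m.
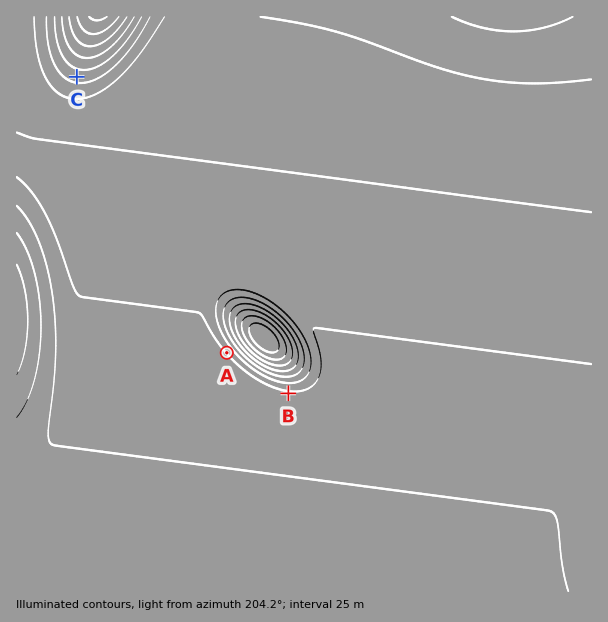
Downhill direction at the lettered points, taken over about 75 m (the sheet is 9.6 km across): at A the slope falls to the SW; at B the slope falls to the S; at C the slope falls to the S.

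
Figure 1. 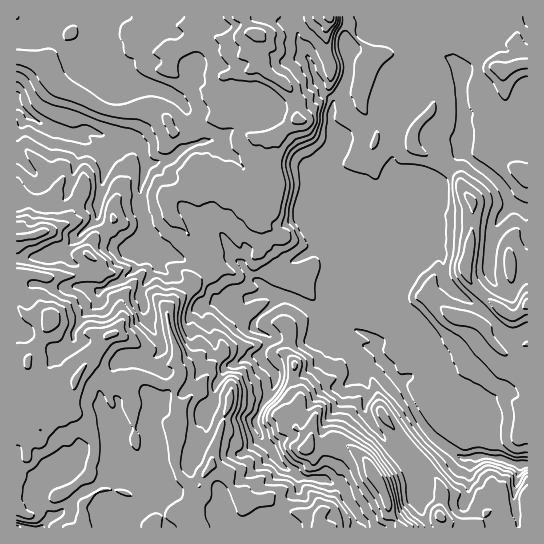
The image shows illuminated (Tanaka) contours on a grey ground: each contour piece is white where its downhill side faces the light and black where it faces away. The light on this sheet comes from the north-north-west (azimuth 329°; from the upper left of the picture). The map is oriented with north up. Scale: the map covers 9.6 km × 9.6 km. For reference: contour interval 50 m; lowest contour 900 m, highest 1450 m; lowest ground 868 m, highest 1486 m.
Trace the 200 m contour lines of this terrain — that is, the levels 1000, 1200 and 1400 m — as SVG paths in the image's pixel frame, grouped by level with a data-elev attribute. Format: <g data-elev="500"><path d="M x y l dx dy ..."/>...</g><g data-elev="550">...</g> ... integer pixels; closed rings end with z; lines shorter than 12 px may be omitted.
<g data-elev="1000"><path d="M527 473l-3 2-5 9-4 3-1-2 0-8-3-4-20-7-8 1-6 5-7 9-15-6-12-16-18-17-12-15-11-18-28-30-3 0-2 9-10-3-15 1 0-3 4-10-3-11-3-3-8 0-8-2-5-5-15-7-2-4 3-12 1-11-5-5-9-6-7-3-5 0-23 14-2 5 0 4 12 8 2 2-1 0-17-4-4-3 2-9 14-14 4-5-2-2-5-1-18 4 0-8 10-3 4-3-5-8 1-2 7 0 13 7 36 14 4 0 1-2 0-15 5-16-2-8-4-2-16 6-7-1 17-16-14-25-1-11 6-24 0-21 3-6 9-4 14-13 2-28 6-13 1 0 2 9-1 9 15 11 3 8-3 12-6 12 1 5 32 12 8-14 8-8 6 6 19 2 13 4 10 5 6 5 2 20-1 8-3 8 1 43-3 6-4-3-2 1-16 13-10 16-1 10 16 17 12 15 13 21 8 21 20 10 18 12 5 18-1 22 2 8 11 8 13-1"/><path d="M527 220l-2 0-8-6-4 0-16 12-1-3 1-5 6-13-5-15-8-9-23-19-4-2-6 0-4-3-3-18 5-16 1-24-4-26-6-15 0-2 9-1 14 7 3 5-5 23 2 15 4 9-1 7 2 12-1 22 28 22 14 20 12 6"/><path d="M17 82l4 2 4 5 8 18 10 8 28 12 12-2 6 1 15 9-14 1 1 6-8 2-30-6-23-12-9 2-4-9"/></g><g data-elev="1200"><path d="M425 527l-1-2-13-10-7-9-7-31-19-26-7-8-26-19-19-3 0-14-4-3-9-1-4-10-6-6-4 0-10 4-10 12-10 9-2 5 0 6 5 6 3 10 4 4 4 13 7 9 8 4 7 8 21 0 7 8-3 2-25-4-7 1-8-5-11-3-8-8-8-2-2-8-13-7-1-11-6-20 5-9 1-6 0-13-5-15-3-2-9-1-8 2-2-8 9-9 1-4-2-7-5-6-4 1-4 8-14-13-4 0-6 4-4-3-4-8-2-8 5-23 0-4-11-5-10 1-8-4-7 3-4 4 3 10-1 7-5 4-3-3-5-13 2-15-1-4-4 0-7 5-19 6-8 6-3-3 0-4 10-2 5-6 7-2 6-9-1-2-8-3-4-6-10-9-1-4 1-7-2-6-5-1-12 10-11 3-1 0 0-11 14-13-1-3-5-3-4-5-15 3-12 1-11-2-6-4-12 4"/><path d="M452 527l1-6-10-14-4-3-5 3-3 4-1 10 3 6"/><path d="M294 370l1 0 2-4-2-5-3 2z"/><path d="M527 299l-2 2-2 5 1 3 3 0"/><path d="M112 222l2 1 3-2-1-4-3-3-2 3z"/><path d="M223 17l8 8 0 2-6 6-10 3 0 2 5 8 0 8 10 13-2 3-9 4 0 4 4 3 8-2 28 3 15 8 9 8 3 5 1 7-5 13-15 7-21 4 2 4 5 7 8 0 6 3 12-1 10-12 18-6 4-3 3-5-2-7-5-7-1-8-4-6-3-10-10-13-9-7 0-2 5-8-1-10 2-6-3-7-6-8 3-5"/><path d="M304 17l1 4 4 6 17 16 3-2 3-10 5-8 1-6"/></g><g data-elev="1400"><path d="M337 527l-2-3-9-6 4-9-8-3-3 1-5 6-2 14"/><path d="M388 511l3-3 0-6-7-21-11-18-8-6-2 4 3 14 12 18 7 14z"/><path d="M203 477l2 0 11-10-3-10-3 2-6 12z"/><path d="M17 445l4 2 2 14 2 1 4 0 2-3 2-10 8-1 4-2 4-9 8-8 22-10 3-5-2-9 0-6 6-17 13-16 5-11 7-10 4-3 11-1 2-4-3-8 0-8-2-2-17 8-18 2-4 4 6 6-1 4-23 16-5 6-12 3-3-17 1-5 3-3 11-3 8-18-5-15-10-5-13-2-12 9-10-3-1 1 4 11 10 8 2 8-1 4-4 4-12 1"/></g>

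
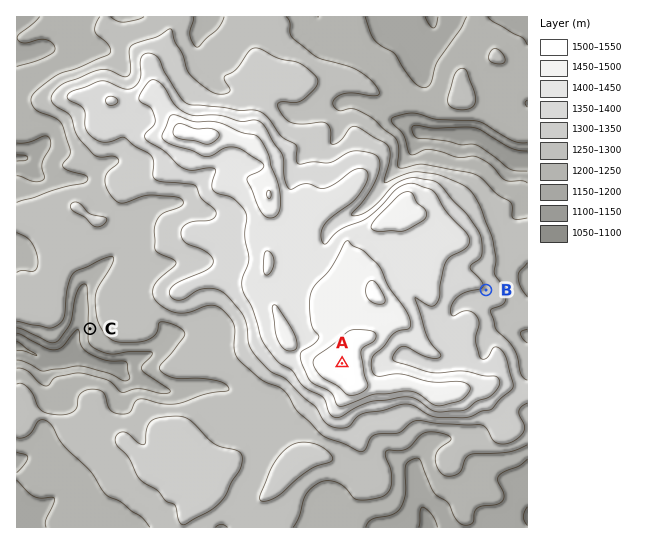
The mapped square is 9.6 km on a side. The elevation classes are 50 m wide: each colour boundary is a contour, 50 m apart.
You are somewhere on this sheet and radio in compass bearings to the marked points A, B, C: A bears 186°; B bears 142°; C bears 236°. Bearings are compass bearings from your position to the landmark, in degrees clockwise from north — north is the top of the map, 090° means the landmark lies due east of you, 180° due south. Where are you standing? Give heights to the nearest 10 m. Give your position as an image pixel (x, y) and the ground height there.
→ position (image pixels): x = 367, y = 140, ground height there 1320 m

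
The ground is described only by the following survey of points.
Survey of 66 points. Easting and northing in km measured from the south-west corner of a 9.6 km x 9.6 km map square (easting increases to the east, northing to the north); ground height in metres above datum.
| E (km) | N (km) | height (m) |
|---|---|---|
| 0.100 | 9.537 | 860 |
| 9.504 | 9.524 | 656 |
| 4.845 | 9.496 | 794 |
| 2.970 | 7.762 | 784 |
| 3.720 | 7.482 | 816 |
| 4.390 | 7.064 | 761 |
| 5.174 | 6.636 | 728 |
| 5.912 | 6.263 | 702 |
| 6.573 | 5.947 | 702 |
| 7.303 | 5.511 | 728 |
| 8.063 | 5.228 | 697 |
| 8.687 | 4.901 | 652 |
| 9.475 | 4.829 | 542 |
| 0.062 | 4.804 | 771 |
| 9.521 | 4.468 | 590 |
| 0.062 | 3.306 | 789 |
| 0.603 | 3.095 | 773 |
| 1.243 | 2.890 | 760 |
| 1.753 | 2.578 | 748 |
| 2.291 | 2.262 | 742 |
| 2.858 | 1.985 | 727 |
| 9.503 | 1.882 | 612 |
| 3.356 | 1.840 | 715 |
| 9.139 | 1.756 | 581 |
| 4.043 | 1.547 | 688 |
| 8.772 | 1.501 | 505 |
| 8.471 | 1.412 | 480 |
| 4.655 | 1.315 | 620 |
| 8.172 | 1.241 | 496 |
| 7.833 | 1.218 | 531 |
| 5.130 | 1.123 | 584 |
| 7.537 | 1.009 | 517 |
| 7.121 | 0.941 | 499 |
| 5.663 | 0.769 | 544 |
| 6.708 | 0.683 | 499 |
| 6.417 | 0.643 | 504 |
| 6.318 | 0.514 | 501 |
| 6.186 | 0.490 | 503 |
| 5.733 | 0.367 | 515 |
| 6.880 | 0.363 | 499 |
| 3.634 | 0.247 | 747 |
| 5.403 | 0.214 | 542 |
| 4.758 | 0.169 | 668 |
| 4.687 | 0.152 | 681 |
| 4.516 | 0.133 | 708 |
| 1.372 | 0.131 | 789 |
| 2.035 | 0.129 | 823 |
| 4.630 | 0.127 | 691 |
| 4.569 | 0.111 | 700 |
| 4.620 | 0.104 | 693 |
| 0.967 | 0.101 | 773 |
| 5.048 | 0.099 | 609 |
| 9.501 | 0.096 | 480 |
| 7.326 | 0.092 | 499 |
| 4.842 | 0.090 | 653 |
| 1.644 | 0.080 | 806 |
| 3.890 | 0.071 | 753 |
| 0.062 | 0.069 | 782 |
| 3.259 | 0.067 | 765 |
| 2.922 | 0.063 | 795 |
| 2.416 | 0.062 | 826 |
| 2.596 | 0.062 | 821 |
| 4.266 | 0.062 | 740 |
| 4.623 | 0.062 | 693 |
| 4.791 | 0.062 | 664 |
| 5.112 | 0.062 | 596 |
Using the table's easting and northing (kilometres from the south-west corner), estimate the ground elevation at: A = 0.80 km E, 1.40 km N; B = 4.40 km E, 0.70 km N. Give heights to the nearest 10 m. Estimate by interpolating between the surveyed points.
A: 760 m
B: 690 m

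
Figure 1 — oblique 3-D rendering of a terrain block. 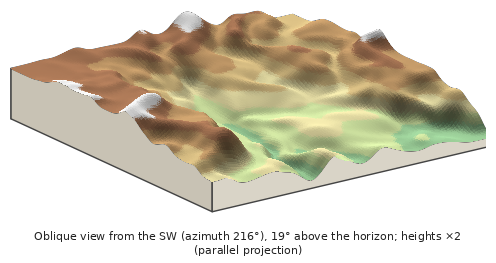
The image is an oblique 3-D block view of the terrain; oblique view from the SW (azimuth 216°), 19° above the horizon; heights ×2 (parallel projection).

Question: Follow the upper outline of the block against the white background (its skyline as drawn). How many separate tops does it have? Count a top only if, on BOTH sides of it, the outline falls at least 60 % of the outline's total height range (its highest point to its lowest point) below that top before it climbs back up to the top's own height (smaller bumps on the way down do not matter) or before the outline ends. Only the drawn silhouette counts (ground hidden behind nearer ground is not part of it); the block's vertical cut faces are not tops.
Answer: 0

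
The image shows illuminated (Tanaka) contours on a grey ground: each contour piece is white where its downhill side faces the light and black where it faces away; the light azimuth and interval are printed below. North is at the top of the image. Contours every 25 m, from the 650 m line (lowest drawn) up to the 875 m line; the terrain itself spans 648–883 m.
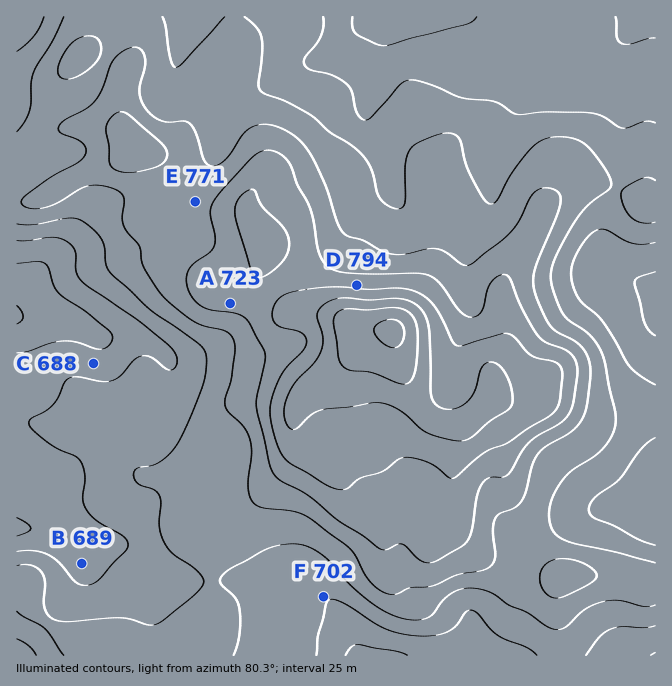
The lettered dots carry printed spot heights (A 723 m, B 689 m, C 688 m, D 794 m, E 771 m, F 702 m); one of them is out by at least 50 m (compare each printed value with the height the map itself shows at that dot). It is A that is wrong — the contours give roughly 786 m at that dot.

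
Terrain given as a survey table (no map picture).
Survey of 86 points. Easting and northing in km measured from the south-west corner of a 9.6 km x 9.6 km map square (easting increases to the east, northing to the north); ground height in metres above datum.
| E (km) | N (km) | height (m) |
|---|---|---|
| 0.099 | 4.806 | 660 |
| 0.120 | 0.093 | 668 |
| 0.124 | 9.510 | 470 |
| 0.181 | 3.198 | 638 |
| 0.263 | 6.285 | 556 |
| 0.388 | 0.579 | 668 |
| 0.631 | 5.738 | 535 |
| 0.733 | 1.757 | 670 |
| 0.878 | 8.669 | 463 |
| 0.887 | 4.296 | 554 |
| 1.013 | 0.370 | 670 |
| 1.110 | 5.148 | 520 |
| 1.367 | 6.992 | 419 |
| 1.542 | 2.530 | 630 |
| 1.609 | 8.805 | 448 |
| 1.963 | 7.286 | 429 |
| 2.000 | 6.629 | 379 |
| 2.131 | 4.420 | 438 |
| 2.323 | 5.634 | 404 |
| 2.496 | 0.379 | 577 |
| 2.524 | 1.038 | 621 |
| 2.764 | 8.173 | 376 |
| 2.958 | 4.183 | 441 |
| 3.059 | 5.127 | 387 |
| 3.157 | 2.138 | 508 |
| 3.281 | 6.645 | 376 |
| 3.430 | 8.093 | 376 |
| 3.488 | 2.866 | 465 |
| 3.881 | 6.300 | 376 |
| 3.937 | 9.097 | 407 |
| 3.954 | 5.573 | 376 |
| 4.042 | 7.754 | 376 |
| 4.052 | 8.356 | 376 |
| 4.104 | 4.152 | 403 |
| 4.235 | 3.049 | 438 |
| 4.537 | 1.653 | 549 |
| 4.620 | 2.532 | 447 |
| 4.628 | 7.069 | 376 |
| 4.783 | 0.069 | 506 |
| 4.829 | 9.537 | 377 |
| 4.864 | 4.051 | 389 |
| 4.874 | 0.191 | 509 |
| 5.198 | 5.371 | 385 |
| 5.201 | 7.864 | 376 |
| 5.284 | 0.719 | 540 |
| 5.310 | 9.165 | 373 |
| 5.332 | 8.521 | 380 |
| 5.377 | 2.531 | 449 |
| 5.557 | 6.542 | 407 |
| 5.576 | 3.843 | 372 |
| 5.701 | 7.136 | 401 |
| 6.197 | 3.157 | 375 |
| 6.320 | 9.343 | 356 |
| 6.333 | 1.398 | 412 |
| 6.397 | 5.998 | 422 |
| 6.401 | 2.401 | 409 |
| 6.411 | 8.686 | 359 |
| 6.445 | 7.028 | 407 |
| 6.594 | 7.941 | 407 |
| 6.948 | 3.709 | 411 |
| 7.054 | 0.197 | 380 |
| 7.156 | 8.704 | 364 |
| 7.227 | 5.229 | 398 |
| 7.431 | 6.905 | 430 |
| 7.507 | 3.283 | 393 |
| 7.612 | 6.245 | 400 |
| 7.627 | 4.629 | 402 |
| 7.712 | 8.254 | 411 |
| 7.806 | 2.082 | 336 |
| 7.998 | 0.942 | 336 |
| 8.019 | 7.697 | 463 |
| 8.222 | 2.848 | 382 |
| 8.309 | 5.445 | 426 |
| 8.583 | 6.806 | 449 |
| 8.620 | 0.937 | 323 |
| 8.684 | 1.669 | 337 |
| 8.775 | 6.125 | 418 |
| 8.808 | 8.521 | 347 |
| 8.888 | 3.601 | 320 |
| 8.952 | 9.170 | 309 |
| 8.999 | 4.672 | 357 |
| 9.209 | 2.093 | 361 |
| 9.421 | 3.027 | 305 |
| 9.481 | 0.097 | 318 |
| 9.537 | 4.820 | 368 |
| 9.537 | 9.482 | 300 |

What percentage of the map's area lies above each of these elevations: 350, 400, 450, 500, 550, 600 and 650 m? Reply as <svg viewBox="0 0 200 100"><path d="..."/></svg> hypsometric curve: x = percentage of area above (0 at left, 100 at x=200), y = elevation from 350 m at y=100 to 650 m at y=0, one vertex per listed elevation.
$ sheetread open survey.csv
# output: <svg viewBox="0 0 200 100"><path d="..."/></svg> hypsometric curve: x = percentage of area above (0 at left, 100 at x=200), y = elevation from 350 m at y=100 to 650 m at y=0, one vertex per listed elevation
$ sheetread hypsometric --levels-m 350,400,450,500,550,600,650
<svg viewBox="0 0 200 100"><path d="M180 100l-70-17-44-16-22-17-15-17-12-16-7-17"/></svg>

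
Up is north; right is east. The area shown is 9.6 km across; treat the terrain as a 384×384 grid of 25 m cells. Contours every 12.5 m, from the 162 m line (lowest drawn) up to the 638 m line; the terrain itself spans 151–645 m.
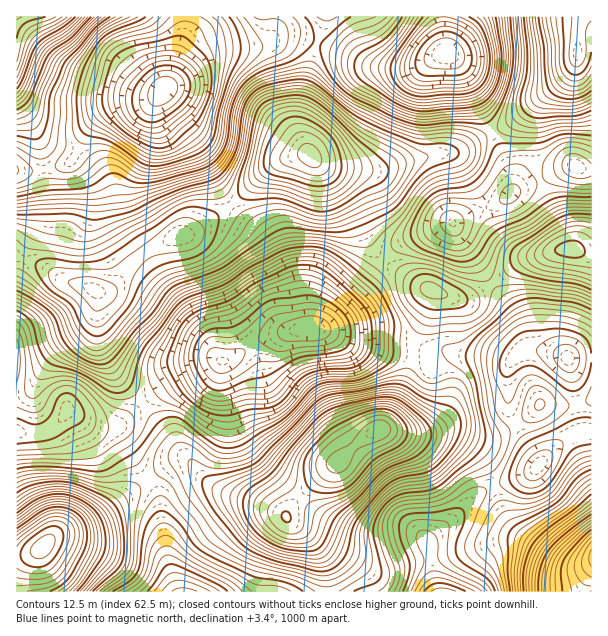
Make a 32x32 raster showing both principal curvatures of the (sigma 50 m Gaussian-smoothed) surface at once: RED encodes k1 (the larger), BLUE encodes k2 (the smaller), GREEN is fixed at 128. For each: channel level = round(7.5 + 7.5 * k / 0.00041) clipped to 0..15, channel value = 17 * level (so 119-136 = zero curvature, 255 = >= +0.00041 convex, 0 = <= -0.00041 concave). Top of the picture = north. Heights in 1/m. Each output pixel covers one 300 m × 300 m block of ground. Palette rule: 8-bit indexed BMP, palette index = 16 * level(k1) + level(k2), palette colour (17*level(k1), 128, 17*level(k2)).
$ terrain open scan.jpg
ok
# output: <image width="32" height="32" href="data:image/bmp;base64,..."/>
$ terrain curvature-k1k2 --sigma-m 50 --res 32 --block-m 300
<image width="32" height="32" href="data:image/bmp;base64,Qk02CAAAAAAAADYEAAAoAAAAIAAAACAAAAABAAgAAAAAAAAEAAATCwAAEwsAAAABAAAAAAAAAIAAABGAAAAigAAAM4AAAESAAABVgAAAZoAAAHeAAACIgAAAmYAAAKqAAAC7gAAAzIAAAN2AAADugAAA/4AAAACAEQARgBEAIoARADOAEQBEgBEAVYARAGaAEQB3gBEAiIARAJmAEQCqgBEAu4ARAMyAEQDdgBEA7oARAP+AEQAAgCIAEYAiACKAIgAzgCIARIAiAFWAIgBmgCIAd4AiAIiAIgCZgCIAqoAiALuAIgDMgCIA3YAiAO6AIgD/gCIAAIAzABGAMwAigDMAM4AzAESAMwBVgDMAZoAzAHeAMwCIgDMAmYAzAKqAMwC7gDMAzIAzAN2AMwDugDMA/4AzAACARAARgEQAIoBEADOARABEgEQAVYBEAGaARAB3gEQAiIBEAJmARACqgEQAu4BEAMyARADdgEQA7oBEAP+ARAAAgFUAEYBVACKAVQAzgFUARIBVAFWAVQBmgFUAd4BVAIiAVQCZgFUAqoBVALuAVQDMgFUA3YBVAO6AVQD/gFUAAIBmABGAZgAigGYAM4BmAESAZgBVgGYAZoBmAHeAZgCIgGYAmYBmAKqAZgC7gGYAzIBmAN2AZgDugGYA/4BmAACAdwARgHcAIoB3ADOAdwBEgHcAVYB3AGaAdwB3gHcAiIB3AJmAdwCqgHcAu4B3AMyAdwDdgHcA7oB3AP+AdwAAgIgAEYCIACKAiAAzgIgARICIAFWAiABmgIgAd4CIAIiAiACZgIgAqoCIALuAiADMgIgA3YCIAO6AiAD/gIgAAICZABGAmQAigJkAM4CZAESAmQBVgJkAZoCZAHeAmQCIgJkAmYCZAKqAmQC7gJkAzICZAN2AmQDugJkA/4CZAACAqgARgKoAIoCqADOAqgBEgKoAVYCqAGaAqgB3gKoAiICqAJmAqgCqgKoAu4CqAMyAqgDdgKoA7oCqAP+AqgAAgLsAEYC7ACKAuwAzgLsARIC7AFWAuwBmgLsAd4C7AIiAuwCZgLsAqoC7ALuAuwDMgLsA3YC7AO6AuwD/gLsAAIDMABGAzAAigMwAM4DMAESAzABVgMwAZoDMAHeAzACIgMwAmYDMAKqAzAC7gMwAzIDMAN2AzADugMwA/4DMAACA3QARgN0AIoDdADOA3QBEgN0AVYDdAGaA3QB3gN0AiIDdAJmA3QCqgN0Au4DdAMyA3QDdgN0A7oDdAP+A3QAAgO4AEYDuACKA7gAzgO4ARIDuAFWA7gBmgO4Ad4DuAIiA7gCZgO4AqoDuALuA7gDMgO4A3YDuAO6A7gD/gO4AAID/ABGA/wAigP8AM4D/AESA/wBVgP8AZoD/AHeA/wCIgP8AmYD/AKqA/wC7gP8AzID/AN2A/wDugP8A/4D/ALXJ7OrUxeW0cXJ0dKSzYWGxw4Wn7NmxoKakoKS52sfV+evJuMX49qKAlJiYlpKThPb3ttXY1+Di6MfBsbfa+ff6/OrK19mUgJC3yba0xdr5+Me1toZkYIO42LWh08fY+Oj6/fzXt5GBcZaXg6Xa/PzZppKAYlFRgoOHp9XDpJa4lfv++/XTsZOSl4W25vvr2LLBwqIwIHKRgJSnxKKEdIPD1ejGsdHFpIOX1vf16cfU4vf5p2FhpcSRcMLDUFGUpcako6BwpLa0lbb11LW01MPY/PvmgXLHxnKDw5EwQKbXk4KAgWSGpbe4+OVyU2PG+Pvq9/Tl5ufKpLS4lkJQsMSAcHSGhYNkl8n4lWJjpLPH6Pn29/v69vjXxcXUpIOggJS0gmSDlHO0+NmTo5WzgJTZ2/f6//r14/jIgbH2uJRzyMdBUZLDsrTjpWJzp4QwYefp9uj75oGy96Zgccn88+Tm5EAws/fUtMaEQkKkc2Gy9edjgeDwUHL3x4GR2NmBocX00aT29KSCkoNBQYOmkcPDo0BwwPCDhMTEYnDFk0BRlcbV6vvXhGKjczB0krSCoXFgUGCy9pV0s7JjYoKSMUFyhabZ+uiVlZJTQYSkk3JwUEBBdbbks4Sl1YNiY4R0c1Jhkebp2MjZlVJTkqN0ZIVTU1OClLXIuLjr6JNkdGRjptf35tnayMbCgna1k1NzhoNzhqW1yuz5+Ofks3KEdXT19/n4yMXWxcPHuLmFZYNTY3Snx+Tl+/m1wuL01bm31fTnp4alttfW1unp6caWdUNCdNbmxNPElnGStPj3+vn3pYWEY3SX2OfoydnH+OfUtITT1LWTsXBhMHTF6OX6+trlxtjHpKWnxunJuLaWpZOjyNeUhJSycEExorKEU5ba+qW3qLeVhXOm6Prn5dOUcoXJyZaGt8dkIGHCkVByotWGcKKEg5S2wbOm2fXx9PWVlsjZxrXauJSDpcOEUpPRoVGAwGBRp/nEgHWFccD1+Pr3/PrW1en49NXa14J0psRAQKXnpLLm+aZgQIEwQLP42sn72tXV1+j0+Pv6oHOCwTBR1OaVsdPFUmCDlmBRpfi42frqxLXH1uP4+fXw1ba0YqPS1ZeUgYFBQHOEkLTZ/Pvr6cijp6aUgpe34fD099WmxPNyg4R0c2NQMEJBk/f82uvppmKEk1FBlGRgoPb59fn5x4OVdYaElEEgQGDB4dOVxPKQQICwUDCAQBBA1MTl+vvHYnCQYWOlk4KTsrKhsHCg8aFhgMBwQGEwIEG0tqj7/PKgpdUwMHOWtMSlhZS0YoTk1HOm56VQMDAwcqampff3wdXZx2Jyo8WUY1JjlMVTY6PWhajZyaJgU3CQh6jZ5/Q="/>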